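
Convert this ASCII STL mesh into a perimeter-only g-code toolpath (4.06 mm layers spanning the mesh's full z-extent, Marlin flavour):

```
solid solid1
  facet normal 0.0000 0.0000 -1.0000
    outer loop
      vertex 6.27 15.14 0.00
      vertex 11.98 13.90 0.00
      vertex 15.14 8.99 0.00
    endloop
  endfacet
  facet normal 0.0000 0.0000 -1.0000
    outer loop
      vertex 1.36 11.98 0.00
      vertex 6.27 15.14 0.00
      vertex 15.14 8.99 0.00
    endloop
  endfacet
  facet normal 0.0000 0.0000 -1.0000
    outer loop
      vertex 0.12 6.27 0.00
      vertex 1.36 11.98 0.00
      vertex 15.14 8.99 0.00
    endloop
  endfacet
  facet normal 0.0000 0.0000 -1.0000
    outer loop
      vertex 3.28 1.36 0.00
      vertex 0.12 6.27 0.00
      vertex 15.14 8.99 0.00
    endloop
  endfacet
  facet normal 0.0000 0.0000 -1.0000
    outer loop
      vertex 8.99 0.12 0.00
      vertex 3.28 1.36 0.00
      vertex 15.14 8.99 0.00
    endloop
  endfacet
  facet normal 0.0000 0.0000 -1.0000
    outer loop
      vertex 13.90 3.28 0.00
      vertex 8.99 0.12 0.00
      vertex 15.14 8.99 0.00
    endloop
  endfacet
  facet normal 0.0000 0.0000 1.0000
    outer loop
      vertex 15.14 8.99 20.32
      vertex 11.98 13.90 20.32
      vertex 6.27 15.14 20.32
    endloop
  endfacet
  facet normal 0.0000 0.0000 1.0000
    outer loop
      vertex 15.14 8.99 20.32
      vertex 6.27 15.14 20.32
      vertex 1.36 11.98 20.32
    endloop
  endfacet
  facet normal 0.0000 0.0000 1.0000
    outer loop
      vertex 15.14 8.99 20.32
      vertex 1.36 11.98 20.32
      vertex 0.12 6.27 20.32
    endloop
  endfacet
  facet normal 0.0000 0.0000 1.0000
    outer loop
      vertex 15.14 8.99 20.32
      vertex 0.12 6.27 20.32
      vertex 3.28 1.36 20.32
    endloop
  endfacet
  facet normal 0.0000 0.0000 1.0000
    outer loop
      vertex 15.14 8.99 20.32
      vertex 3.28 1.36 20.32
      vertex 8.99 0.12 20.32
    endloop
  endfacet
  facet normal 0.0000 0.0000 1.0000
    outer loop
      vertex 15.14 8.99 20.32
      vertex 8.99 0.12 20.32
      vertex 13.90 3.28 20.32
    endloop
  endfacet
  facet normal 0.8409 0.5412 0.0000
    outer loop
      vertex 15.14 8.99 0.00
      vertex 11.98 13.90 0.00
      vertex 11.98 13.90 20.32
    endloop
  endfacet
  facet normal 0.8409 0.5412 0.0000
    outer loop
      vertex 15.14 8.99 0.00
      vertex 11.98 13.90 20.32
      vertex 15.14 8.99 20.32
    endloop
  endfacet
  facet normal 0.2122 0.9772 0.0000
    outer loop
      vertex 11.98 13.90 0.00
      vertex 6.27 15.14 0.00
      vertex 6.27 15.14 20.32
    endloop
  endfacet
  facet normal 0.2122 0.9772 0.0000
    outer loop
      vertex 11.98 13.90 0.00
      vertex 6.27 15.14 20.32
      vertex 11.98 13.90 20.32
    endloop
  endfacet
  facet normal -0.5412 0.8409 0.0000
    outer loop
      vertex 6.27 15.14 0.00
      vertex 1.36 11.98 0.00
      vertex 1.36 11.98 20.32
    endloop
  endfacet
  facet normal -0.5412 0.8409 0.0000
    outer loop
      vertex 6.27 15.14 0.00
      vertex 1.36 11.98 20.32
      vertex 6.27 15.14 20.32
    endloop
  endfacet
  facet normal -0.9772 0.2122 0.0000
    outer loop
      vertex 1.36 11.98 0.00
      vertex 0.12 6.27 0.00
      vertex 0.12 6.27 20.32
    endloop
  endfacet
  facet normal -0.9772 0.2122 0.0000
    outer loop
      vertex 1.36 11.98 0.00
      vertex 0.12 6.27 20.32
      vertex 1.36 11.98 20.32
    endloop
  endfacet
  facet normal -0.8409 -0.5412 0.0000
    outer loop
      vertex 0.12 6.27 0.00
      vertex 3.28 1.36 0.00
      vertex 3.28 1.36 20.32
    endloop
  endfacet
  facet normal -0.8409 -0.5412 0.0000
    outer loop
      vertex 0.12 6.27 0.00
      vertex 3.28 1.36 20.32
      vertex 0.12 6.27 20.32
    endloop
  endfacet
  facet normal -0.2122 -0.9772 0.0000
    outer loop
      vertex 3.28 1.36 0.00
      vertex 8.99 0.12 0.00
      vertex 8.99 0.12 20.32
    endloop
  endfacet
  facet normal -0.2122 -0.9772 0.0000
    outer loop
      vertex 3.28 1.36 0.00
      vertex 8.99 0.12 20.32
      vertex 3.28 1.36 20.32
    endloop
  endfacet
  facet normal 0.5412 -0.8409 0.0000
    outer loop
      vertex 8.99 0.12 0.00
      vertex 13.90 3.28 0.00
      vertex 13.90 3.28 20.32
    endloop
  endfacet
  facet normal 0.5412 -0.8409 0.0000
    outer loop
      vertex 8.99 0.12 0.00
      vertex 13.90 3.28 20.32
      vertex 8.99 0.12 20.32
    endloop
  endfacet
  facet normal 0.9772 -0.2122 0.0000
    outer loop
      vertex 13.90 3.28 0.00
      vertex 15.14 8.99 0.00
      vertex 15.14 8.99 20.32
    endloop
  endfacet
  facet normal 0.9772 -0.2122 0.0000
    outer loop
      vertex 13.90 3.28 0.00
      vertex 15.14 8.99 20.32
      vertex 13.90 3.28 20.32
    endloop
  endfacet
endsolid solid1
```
; perimeter-only toolpath
G21 ; units = mm
G90 ; absolute positioning
G28 ; home
; layer 1
G0 Z4.06
G0 X15.14 Y8.99
G1 X11.98 Y13.90
G1 X6.27 Y15.14
G1 X1.36 Y11.98
G1 X0.12 Y6.27
G1 X3.28 Y1.36
G1 X8.99 Y0.12
G1 X13.90 Y3.28
G1 X15.14 Y8.99
; layer 2
G0 Z8.13
G0 X15.14 Y8.99
G1 X11.98 Y13.90
G1 X6.27 Y15.14
G1 X1.36 Y11.98
G1 X0.12 Y6.27
G1 X3.28 Y1.36
G1 X8.99 Y0.12
G1 X13.90 Y3.28
G1 X15.14 Y8.99
; layer 3
G0 Z12.19
G0 X15.14 Y8.99
G1 X11.98 Y13.90
G1 X6.27 Y15.14
G1 X1.36 Y11.98
G1 X0.12 Y6.27
G1 X3.28 Y1.36
G1 X8.99 Y0.12
G1 X13.90 Y3.28
G1 X15.14 Y8.99
; layer 4
G0 Z16.26
G0 X15.14 Y8.99
G1 X11.98 Y13.90
G1 X6.27 Y15.14
G1 X1.36 Y11.98
G1 X0.12 Y6.27
G1 X3.28 Y1.36
G1 X8.99 Y0.12
G1 X13.90 Y3.28
G1 X15.14 Y8.99
; layer 5
G0 Z20.32
G0 X15.14 Y8.99
G1 X11.98 Y13.90
G1 X6.27 Y15.14
G1 X1.36 Y11.98
G1 X0.12 Y6.27
G1 X3.28 Y1.36
G1 X8.99 Y0.12
G1 X13.90 Y3.28
G1 X15.14 Y8.99
M2 ; end

The solid is a regular 8-sided prism (a cylinder approximated with 8 flat sides), circumscribed radius ≈ 7.63 mm, height ≈ 20.3 mm. Slicing at Δz = 4.06 mm — 5 equal slices spanning the solid's height, so layer i sits at z = i·h/5 — gives 5 non-empty perimeters. Each is a 8-segment closed polygon; G0 lifts to the layer z and rapids to the start vertex, then G1 traces the edges.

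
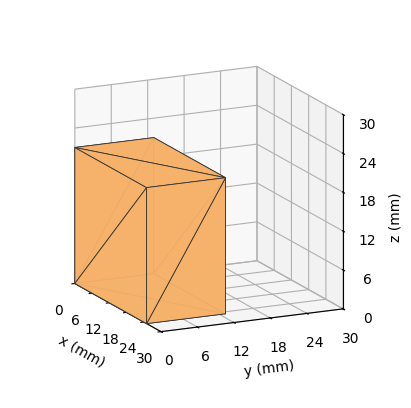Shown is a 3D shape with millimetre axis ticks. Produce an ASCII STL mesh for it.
Reading the render: the shape is a rectangular box, roughly 25 × 13 mm footprint and 21 mm tall (dimensions read to the nearest mm from the axis ticks). For the STL, each face is triangulated and given an outward normal.

solid part
  facet normal 0.0000 0.0000 -1.0000
    outer loop
      vertex 25.0 13.0 0.0
      vertex 25.0 0.0 0.0
      vertex 0.0 0.0 0.0
    endloop
  endfacet
  facet normal 0.0000 0.0000 -1.0000
    outer loop
      vertex 0.0 13.0 0.0
      vertex 25.0 13.0 0.0
      vertex 0.0 0.0 0.0
    endloop
  endfacet
  facet normal 0.0000 0.0000 1.0000
    outer loop
      vertex 0.0 0.0 21.0
      vertex 25.0 0.0 21.0
      vertex 25.0 13.0 21.0
    endloop
  endfacet
  facet normal 0.0000 0.0000 1.0000
    outer loop
      vertex 0.0 0.0 21.0
      vertex 25.0 13.0 21.0
      vertex 0.0 13.0 21.0
    endloop
  endfacet
  facet normal 0.0000 -1.0000 0.0000
    outer loop
      vertex 0.0 0.0 0.0
      vertex 25.0 0.0 0.0
      vertex 25.0 0.0 21.0
    endloop
  endfacet
  facet normal 0.0000 -1.0000 0.0000
    outer loop
      vertex 0.0 0.0 0.0
      vertex 25.0 0.0 21.0
      vertex 0.0 0.0 21.0
    endloop
  endfacet
  facet normal 0.0000 1.0000 0.0000
    outer loop
      vertex 25.0 13.0 21.0
      vertex 25.0 13.0 0.0
      vertex 0.0 13.0 0.0
    endloop
  endfacet
  facet normal 0.0000 1.0000 0.0000
    outer loop
      vertex 0.0 13.0 21.0
      vertex 25.0 13.0 21.0
      vertex 0.0 13.0 0.0
    endloop
  endfacet
  facet normal -1.0000 0.0000 0.0000
    outer loop
      vertex 0.0 13.0 21.0
      vertex 0.0 13.0 0.0
      vertex 0.0 0.0 0.0
    endloop
  endfacet
  facet normal -1.0000 0.0000 0.0000
    outer loop
      vertex 0.0 0.0 21.0
      vertex 0.0 13.0 21.0
      vertex 0.0 0.0 0.0
    endloop
  endfacet
  facet normal 1.0000 0.0000 0.0000
    outer loop
      vertex 25.0 0.0 0.0
      vertex 25.0 13.0 0.0
      vertex 25.0 13.0 21.0
    endloop
  endfacet
  facet normal 1.0000 0.0000 0.0000
    outer loop
      vertex 25.0 0.0 0.0
      vertex 25.0 13.0 21.0
      vertex 25.0 0.0 21.0
    endloop
  endfacet
endsolid part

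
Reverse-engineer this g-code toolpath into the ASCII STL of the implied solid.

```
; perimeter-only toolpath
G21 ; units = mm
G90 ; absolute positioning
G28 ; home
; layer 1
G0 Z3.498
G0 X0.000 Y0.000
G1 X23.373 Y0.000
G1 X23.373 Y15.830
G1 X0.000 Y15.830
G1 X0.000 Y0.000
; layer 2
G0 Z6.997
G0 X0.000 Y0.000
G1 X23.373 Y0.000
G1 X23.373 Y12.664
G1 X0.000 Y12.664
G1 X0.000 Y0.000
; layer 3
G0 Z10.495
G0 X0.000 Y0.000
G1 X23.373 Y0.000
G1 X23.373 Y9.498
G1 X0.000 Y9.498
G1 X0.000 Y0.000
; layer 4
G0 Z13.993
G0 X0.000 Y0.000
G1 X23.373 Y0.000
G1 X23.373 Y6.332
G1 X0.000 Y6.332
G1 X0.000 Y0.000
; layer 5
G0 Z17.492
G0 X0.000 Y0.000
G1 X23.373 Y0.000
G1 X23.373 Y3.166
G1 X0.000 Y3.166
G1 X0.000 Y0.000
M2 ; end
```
solid part
  facet normal 0.0000 0.0000 -1.0000
    outer loop
      vertex 23.373 18.996 0.000
      vertex 23.373 0.000 0.000
      vertex 0.000 0.000 0.000
    endloop
  endfacet
  facet normal 0.0000 0.0000 -1.0000
    outer loop
      vertex 0.000 18.996 0.000
      vertex 23.373 18.996 0.000
      vertex 0.000 0.000 0.000
    endloop
  endfacet
  facet normal 0.0000 -1.0000 0.0000
    outer loop
      vertex 0.000 0.000 0.000
      vertex 23.373 0.000 0.000
      vertex 23.373 0.000 20.990
    endloop
  endfacet
  facet normal 0.0000 -1.0000 0.0000
    outer loop
      vertex 0.000 0.000 0.000
      vertex 23.373 0.000 20.990
      vertex 0.000 0.000 20.990
    endloop
  endfacet
  facet normal 0.0000 0.7414 0.6710
    outer loop
      vertex 0.000 0.000 20.990
      vertex 23.373 0.000 20.990
      vertex 23.373 18.996 0.000
    endloop
  endfacet
  facet normal 0.0000 0.7414 0.6710
    outer loop
      vertex 0.000 0.000 20.990
      vertex 23.373 18.996 0.000
      vertex 0.000 18.996 0.000
    endloop
  endfacet
  facet normal -1.0000 0.0000 0.0000
    outer loop
      vertex 0.000 0.000 20.990
      vertex 0.000 18.996 0.000
      vertex 0.000 0.000 0.000
    endloop
  endfacet
  facet normal 1.0000 0.0000 0.0000
    outer loop
      vertex 23.373 0.000 0.000
      vertex 23.373 18.996 0.000
      vertex 23.373 0.000 20.990
    endloop
  endfacet
endsolid part

The G0 Z moves step by Δz≈3.498 mm. The G1 loops shrink linearly with z, so the solid tapers from its base footprint up to z≈21. Closing with a flat bottom cap and the tapered top and triangulating gives 8 facets — a wedge (ramp): 23.4 × 19 mm base, rising to 21 mm along the y=0 edge and sloping linearly to z=0 at y=19.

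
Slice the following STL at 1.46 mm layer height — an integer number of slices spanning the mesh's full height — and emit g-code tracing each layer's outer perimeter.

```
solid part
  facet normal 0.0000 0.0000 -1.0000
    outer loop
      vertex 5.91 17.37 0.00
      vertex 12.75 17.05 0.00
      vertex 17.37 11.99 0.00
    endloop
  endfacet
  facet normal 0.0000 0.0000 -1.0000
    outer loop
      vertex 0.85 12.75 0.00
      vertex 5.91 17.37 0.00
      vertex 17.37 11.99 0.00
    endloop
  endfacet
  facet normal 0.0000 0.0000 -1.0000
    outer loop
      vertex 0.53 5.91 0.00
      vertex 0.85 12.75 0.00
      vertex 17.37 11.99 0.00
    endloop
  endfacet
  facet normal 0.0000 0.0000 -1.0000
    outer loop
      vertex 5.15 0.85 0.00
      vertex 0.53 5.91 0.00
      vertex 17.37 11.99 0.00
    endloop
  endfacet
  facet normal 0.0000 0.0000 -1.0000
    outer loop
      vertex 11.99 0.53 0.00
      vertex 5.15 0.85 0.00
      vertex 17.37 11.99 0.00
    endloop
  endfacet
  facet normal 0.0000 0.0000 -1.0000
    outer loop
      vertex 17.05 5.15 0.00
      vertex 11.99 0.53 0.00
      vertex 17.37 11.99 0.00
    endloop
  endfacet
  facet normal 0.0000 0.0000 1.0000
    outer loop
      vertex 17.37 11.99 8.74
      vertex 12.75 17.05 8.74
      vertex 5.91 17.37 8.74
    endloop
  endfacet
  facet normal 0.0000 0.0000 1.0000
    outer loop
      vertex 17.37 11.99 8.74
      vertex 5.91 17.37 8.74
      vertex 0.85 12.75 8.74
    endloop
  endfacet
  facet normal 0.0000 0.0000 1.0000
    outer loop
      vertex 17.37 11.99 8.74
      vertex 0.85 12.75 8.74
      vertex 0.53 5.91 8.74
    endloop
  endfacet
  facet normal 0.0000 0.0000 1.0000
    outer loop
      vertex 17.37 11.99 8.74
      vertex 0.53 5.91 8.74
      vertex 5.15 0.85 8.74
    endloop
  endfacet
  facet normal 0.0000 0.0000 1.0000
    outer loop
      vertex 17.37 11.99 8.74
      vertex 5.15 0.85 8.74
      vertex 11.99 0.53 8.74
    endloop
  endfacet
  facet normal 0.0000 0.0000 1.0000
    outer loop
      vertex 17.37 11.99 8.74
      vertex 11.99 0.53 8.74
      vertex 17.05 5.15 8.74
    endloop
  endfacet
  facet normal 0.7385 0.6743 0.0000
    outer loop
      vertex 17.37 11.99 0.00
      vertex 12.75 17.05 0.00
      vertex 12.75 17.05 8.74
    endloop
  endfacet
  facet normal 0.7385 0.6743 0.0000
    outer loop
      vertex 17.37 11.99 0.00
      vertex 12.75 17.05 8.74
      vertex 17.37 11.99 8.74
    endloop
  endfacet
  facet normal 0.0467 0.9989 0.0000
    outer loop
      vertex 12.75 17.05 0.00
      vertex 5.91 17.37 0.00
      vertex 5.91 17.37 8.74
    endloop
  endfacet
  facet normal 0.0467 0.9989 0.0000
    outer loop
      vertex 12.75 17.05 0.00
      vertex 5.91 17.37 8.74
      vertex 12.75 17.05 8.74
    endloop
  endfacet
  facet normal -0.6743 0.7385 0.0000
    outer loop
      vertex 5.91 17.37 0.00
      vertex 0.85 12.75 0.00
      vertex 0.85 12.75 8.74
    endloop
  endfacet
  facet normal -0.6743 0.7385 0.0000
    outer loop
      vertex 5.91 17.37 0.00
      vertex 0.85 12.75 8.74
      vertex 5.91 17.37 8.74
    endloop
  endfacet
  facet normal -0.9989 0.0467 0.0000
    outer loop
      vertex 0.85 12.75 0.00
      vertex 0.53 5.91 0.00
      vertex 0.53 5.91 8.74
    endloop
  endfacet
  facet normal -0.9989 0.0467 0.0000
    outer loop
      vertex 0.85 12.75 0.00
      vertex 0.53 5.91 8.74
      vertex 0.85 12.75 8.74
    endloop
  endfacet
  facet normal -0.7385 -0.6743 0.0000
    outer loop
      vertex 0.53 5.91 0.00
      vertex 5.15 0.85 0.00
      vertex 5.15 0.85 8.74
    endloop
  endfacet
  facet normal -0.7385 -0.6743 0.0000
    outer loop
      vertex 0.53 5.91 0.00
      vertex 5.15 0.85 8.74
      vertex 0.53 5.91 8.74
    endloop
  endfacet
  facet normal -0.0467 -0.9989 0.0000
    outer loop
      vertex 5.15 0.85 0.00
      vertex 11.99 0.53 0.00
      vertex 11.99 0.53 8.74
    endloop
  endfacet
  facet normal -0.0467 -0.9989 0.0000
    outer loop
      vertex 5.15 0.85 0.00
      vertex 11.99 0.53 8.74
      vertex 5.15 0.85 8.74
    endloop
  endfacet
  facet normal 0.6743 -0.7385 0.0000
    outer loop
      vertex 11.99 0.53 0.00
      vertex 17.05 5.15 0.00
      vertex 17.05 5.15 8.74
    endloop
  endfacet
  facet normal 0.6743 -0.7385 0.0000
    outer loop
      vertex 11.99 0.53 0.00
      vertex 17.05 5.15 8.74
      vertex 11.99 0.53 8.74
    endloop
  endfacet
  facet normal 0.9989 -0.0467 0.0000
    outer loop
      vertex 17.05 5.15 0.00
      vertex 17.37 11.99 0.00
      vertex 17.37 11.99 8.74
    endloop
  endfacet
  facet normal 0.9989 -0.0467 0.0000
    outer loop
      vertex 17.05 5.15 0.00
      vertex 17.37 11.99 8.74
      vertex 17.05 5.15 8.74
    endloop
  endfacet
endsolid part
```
; perimeter-only toolpath
G21 ; units = mm
G90 ; absolute positioning
G28 ; home
; layer 1
G0 Z1.46
G0 X17.37 Y11.99
G1 X12.75 Y17.05
G1 X5.91 Y17.37
G1 X0.85 Y12.75
G1 X0.53 Y5.91
G1 X5.15 Y0.85
G1 X11.99 Y0.53
G1 X17.05 Y5.15
G1 X17.37 Y11.99
; layer 2
G0 Z2.91
G0 X17.37 Y11.99
G1 X12.75 Y17.05
G1 X5.91 Y17.37
G1 X0.85 Y12.75
G1 X0.53 Y5.91
G1 X5.15 Y0.85
G1 X11.99 Y0.53
G1 X17.05 Y5.15
G1 X17.37 Y11.99
; layer 3
G0 Z4.37
G0 X17.37 Y11.99
G1 X12.75 Y17.05
G1 X5.91 Y17.37
G1 X0.85 Y12.75
G1 X0.53 Y5.91
G1 X5.15 Y0.85
G1 X11.99 Y0.53
G1 X17.05 Y5.15
G1 X17.37 Y11.99
; layer 4
G0 Z5.83
G0 X17.37 Y11.99
G1 X12.75 Y17.05
G1 X5.91 Y17.37
G1 X0.85 Y12.75
G1 X0.53 Y5.91
G1 X5.15 Y0.85
G1 X11.99 Y0.53
G1 X17.05 Y5.15
G1 X17.37 Y11.99
; layer 5
G0 Z7.28
G0 X17.37 Y11.99
G1 X12.75 Y17.05
G1 X5.91 Y17.37
G1 X0.85 Y12.75
G1 X0.53 Y5.91
G1 X5.15 Y0.85
G1 X11.99 Y0.53
G1 X17.05 Y5.15
G1 X17.37 Y11.99
; layer 6
G0 Z8.74
G0 X17.37 Y11.99
G1 X12.75 Y17.05
G1 X5.91 Y17.37
G1 X0.85 Y12.75
G1 X0.53 Y5.91
G1 X5.15 Y0.85
G1 X11.99 Y0.53
G1 X17.05 Y5.15
G1 X17.37 Y11.99
M2 ; end

The solid is a regular 8-sided prism (a cylinder approximated with 8 flat sides), circumscribed radius ≈ 8.95 mm, height ≈ 8.74 mm. Slicing at Δz = 1.46 mm — 6 equal slices spanning the solid's height, so layer i sits at z = i·h/6 — gives 6 non-empty perimeters. Each is a 8-segment closed polygon; G0 lifts to the layer z and rapids to the start vertex, then G1 traces the edges.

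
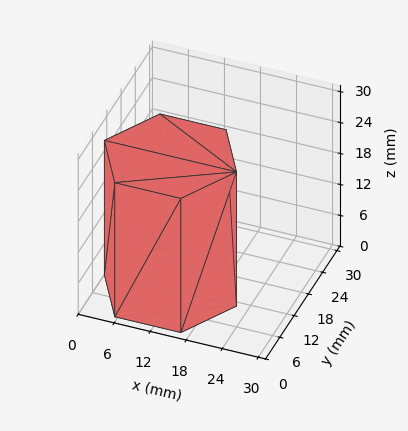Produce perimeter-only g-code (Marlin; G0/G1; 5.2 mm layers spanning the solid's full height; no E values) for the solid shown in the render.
Reading the render: the shape is a regular 6-sided prism (a cylinder approximated with 6 flat sides), circumscribed radius ≈ 11 mm, height ≈ 26 mm (dimensions read to the nearest mm from the axis ticks). For the g-code, the solid's height is divided into equal slices at the stated Δz and each level perimeter traced with G1 moves after a G0 lift.

; perimeter-only toolpath
G21 ; units = mm
G90 ; absolute positioning
G28 ; home
; layer 1
G0 Z5.2
G0 X22.0 Y11.0
G1 X16.5 Y20.5
G1 X5.5 Y20.5
G1 X0.0 Y11.0
G1 X5.5 Y1.5
G1 X16.5 Y1.5
G1 X22.0 Y11.0
; layer 2
G0 Z10.4
G0 X22.0 Y11.0
G1 X16.5 Y20.5
G1 X5.5 Y20.5
G1 X0.0 Y11.0
G1 X5.5 Y1.5
G1 X16.5 Y1.5
G1 X22.0 Y11.0
; layer 3
G0 Z15.6
G0 X22.0 Y11.0
G1 X16.5 Y20.5
G1 X5.5 Y20.5
G1 X0.0 Y11.0
G1 X5.5 Y1.5
G1 X16.5 Y1.5
G1 X22.0 Y11.0
; layer 4
G0 Z20.8
G0 X22.0 Y11.0
G1 X16.5 Y20.5
G1 X5.5 Y20.5
G1 X0.0 Y11.0
G1 X5.5 Y1.5
G1 X16.5 Y1.5
G1 X22.0 Y11.0
; layer 5
G0 Z26.0
G0 X22.0 Y11.0
G1 X16.5 Y20.5
G1 X5.5 Y20.5
G1 X0.0 Y11.0
G1 X5.5 Y1.5
G1 X16.5 Y1.5
G1 X22.0 Y11.0
M2 ; end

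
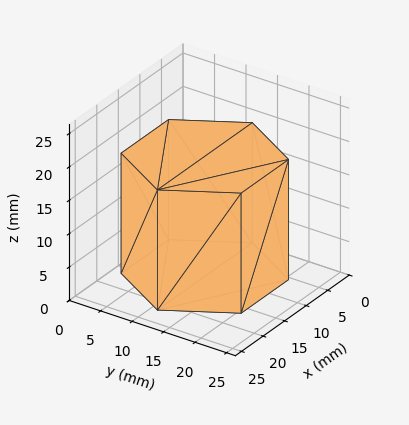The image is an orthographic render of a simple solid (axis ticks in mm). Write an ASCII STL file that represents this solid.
Reading the render: the shape is a regular 6-sided prism (a cylinder approximated with 6 flat sides), circumscribed radius ≈ 11 mm, height ≈ 18 mm (dimensions read to the nearest mm from the axis ticks). For the STL, each face is triangulated and given an outward normal.

solid part
  facet normal 0.0000 0.0000 -1.0000
    outer loop
      vertex 5.50 20.53 0.00
      vertex 16.50 20.53 0.00
      vertex 22.00 11.00 0.00
    endloop
  endfacet
  facet normal 0.0000 0.0000 -1.0000
    outer loop
      vertex 0.00 11.00 0.00
      vertex 5.50 20.53 0.00
      vertex 22.00 11.00 0.00
    endloop
  endfacet
  facet normal 0.0000 0.0000 -1.0000
    outer loop
      vertex 5.50 1.47 0.00
      vertex 0.00 11.00 0.00
      vertex 22.00 11.00 0.00
    endloop
  endfacet
  facet normal 0.0000 0.0000 -1.0000
    outer loop
      vertex 16.50 1.47 0.00
      vertex 5.50 1.47 0.00
      vertex 22.00 11.00 0.00
    endloop
  endfacet
  facet normal 0.0000 0.0000 1.0000
    outer loop
      vertex 22.00 11.00 18.00
      vertex 16.50 20.53 18.00
      vertex 5.50 20.53 18.00
    endloop
  endfacet
  facet normal 0.0000 0.0000 1.0000
    outer loop
      vertex 22.00 11.00 18.00
      vertex 5.50 20.53 18.00
      vertex 0.00 11.00 18.00
    endloop
  endfacet
  facet normal 0.0000 0.0000 1.0000
    outer loop
      vertex 22.00 11.00 18.00
      vertex 0.00 11.00 18.00
      vertex 5.50 1.47 18.00
    endloop
  endfacet
  facet normal 0.0000 0.0000 1.0000
    outer loop
      vertex 22.00 11.00 18.00
      vertex 5.50 1.47 18.00
      vertex 16.50 1.47 18.00
    endloop
  endfacet
  facet normal 0.8661 0.4999 0.0000
    outer loop
      vertex 22.00 11.00 0.00
      vertex 16.50 20.53 0.00
      vertex 16.50 20.53 18.00
    endloop
  endfacet
  facet normal 0.8661 0.4999 0.0000
    outer loop
      vertex 22.00 11.00 0.00
      vertex 16.50 20.53 18.00
      vertex 22.00 11.00 18.00
    endloop
  endfacet
  facet normal 0.0000 1.0000 0.0000
    outer loop
      vertex 16.50 20.53 0.00
      vertex 5.50 20.53 0.00
      vertex 5.50 20.53 18.00
    endloop
  endfacet
  facet normal 0.0000 1.0000 0.0000
    outer loop
      vertex 16.50 20.53 0.00
      vertex 5.50 20.53 18.00
      vertex 16.50 20.53 18.00
    endloop
  endfacet
  facet normal -0.8661 0.4999 0.0000
    outer loop
      vertex 5.50 20.53 0.00
      vertex 0.00 11.00 0.00
      vertex 0.00 11.00 18.00
    endloop
  endfacet
  facet normal -0.8661 0.4999 0.0000
    outer loop
      vertex 5.50 20.53 0.00
      vertex 0.00 11.00 18.00
      vertex 5.50 20.53 18.00
    endloop
  endfacet
  facet normal -0.8661 -0.4999 0.0000
    outer loop
      vertex 0.00 11.00 0.00
      vertex 5.50 1.47 0.00
      vertex 5.50 1.47 18.00
    endloop
  endfacet
  facet normal -0.8661 -0.4999 0.0000
    outer loop
      vertex 0.00 11.00 0.00
      vertex 5.50 1.47 18.00
      vertex 0.00 11.00 18.00
    endloop
  endfacet
  facet normal 0.0000 -1.0000 0.0000
    outer loop
      vertex 5.50 1.47 0.00
      vertex 16.50 1.47 0.00
      vertex 16.50 1.47 18.00
    endloop
  endfacet
  facet normal 0.0000 -1.0000 0.0000
    outer loop
      vertex 5.50 1.47 0.00
      vertex 16.50 1.47 18.00
      vertex 5.50 1.47 18.00
    endloop
  endfacet
  facet normal 0.8661 -0.4999 0.0000
    outer loop
      vertex 16.50 1.47 0.00
      vertex 22.00 11.00 0.00
      vertex 22.00 11.00 18.00
    endloop
  endfacet
  facet normal 0.8661 -0.4999 0.0000
    outer loop
      vertex 16.50 1.47 0.00
      vertex 22.00 11.00 18.00
      vertex 16.50 1.47 18.00
    endloop
  endfacet
endsolid part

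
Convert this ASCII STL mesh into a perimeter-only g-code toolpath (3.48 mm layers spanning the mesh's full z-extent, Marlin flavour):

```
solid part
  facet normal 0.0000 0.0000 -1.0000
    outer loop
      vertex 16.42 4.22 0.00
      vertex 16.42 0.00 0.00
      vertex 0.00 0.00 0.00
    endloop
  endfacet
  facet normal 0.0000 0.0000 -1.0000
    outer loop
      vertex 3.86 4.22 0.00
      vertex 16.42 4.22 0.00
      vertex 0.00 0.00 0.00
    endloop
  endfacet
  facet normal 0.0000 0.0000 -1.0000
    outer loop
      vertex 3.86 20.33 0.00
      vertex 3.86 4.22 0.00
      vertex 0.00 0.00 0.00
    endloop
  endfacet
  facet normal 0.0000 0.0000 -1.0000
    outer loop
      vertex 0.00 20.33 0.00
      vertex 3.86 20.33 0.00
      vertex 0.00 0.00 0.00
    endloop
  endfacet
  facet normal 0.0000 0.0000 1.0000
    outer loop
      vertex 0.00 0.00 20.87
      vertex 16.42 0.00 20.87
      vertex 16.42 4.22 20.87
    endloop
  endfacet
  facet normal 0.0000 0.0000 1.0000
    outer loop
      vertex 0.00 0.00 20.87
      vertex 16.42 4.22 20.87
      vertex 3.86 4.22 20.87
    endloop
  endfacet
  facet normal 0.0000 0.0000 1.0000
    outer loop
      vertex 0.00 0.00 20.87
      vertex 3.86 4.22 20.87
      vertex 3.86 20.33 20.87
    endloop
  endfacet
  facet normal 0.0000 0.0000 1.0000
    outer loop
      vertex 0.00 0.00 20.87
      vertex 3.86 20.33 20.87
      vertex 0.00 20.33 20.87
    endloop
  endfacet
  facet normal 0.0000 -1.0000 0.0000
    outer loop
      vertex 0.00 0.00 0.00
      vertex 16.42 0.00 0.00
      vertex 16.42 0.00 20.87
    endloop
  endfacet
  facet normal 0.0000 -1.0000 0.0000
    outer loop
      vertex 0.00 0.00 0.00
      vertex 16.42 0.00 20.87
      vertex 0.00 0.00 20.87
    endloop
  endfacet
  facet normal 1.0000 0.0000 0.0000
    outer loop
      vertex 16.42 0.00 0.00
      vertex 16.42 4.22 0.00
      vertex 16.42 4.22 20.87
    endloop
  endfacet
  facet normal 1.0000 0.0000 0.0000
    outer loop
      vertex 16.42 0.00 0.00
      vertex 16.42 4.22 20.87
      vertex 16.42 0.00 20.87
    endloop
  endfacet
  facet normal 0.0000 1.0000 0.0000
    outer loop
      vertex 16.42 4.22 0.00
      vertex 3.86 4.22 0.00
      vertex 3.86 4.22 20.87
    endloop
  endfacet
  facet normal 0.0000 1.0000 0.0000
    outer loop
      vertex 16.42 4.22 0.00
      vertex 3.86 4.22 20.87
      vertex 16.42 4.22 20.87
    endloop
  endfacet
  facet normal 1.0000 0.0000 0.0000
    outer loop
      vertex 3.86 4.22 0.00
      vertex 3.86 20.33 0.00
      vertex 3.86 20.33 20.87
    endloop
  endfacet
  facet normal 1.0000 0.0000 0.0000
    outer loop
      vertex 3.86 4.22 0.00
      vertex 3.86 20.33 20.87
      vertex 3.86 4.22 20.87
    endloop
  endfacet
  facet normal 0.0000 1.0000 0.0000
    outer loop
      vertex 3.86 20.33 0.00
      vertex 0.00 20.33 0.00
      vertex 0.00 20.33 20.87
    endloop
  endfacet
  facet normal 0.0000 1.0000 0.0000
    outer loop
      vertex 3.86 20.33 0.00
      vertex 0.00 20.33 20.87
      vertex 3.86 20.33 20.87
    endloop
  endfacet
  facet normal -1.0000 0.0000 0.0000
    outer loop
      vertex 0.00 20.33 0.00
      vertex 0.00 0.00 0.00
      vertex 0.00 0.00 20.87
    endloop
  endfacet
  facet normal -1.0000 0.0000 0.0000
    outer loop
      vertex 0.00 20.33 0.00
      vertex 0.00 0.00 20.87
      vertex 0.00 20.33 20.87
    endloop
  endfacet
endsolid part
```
; perimeter-only toolpath
G21 ; units = mm
G90 ; absolute positioning
G28 ; home
; layer 1
G0 Z3.48
G0 X0.00 Y0.00
G1 X16.42 Y0.00
G1 X16.42 Y4.22
G1 X3.86 Y4.22
G1 X3.86 Y20.33
G1 X0.00 Y20.33
G1 X0.00 Y0.00
; layer 2
G0 Z6.96
G0 X0.00 Y0.00
G1 X16.42 Y0.00
G1 X16.42 Y4.22
G1 X3.86 Y4.22
G1 X3.86 Y20.33
G1 X0.00 Y20.33
G1 X0.00 Y0.00
; layer 3
G0 Z10.44
G0 X0.00 Y0.00
G1 X16.42 Y0.00
G1 X16.42 Y4.22
G1 X3.86 Y4.22
G1 X3.86 Y20.33
G1 X0.00 Y20.33
G1 X0.00 Y0.00
; layer 4
G0 Z13.91
G0 X0.00 Y0.00
G1 X16.42 Y0.00
G1 X16.42 Y4.22
G1 X3.86 Y4.22
G1 X3.86 Y20.33
G1 X0.00 Y20.33
G1 X0.00 Y0.00
; layer 5
G0 Z17.39
G0 X0.00 Y0.00
G1 X16.42 Y0.00
G1 X16.42 Y4.22
G1 X3.86 Y4.22
G1 X3.86 Y20.33
G1 X0.00 Y20.33
G1 X0.00 Y0.00
; layer 6
G0 Z20.87
G0 X0.00 Y0.00
G1 X16.42 Y0.00
G1 X16.42 Y4.22
G1 X3.86 Y4.22
G1 X3.86 Y20.33
G1 X0.00 Y20.33
G1 X0.00 Y0.00
M2 ; end

The solid is an L-shaped prism: outer 16.4 × 20.3 mm, arm thicknesses ≈ 4.22 mm (horizontal) and 3.86 mm (vertical), extruded 20.9 mm in z. Slicing at Δz = 3.48 mm — 6 equal slices spanning the solid's height, so layer i sits at z = i·h/6 — gives 6 non-empty perimeters. Each is a 6-segment closed polygon; G0 lifts to the layer z and rapids to the start vertex, then G1 traces the edges.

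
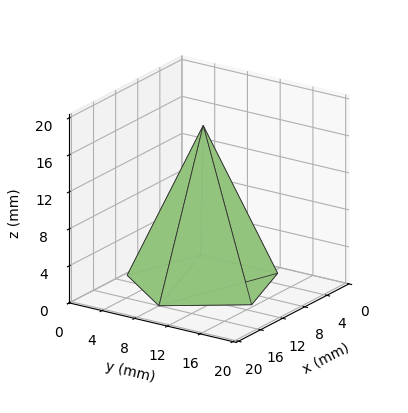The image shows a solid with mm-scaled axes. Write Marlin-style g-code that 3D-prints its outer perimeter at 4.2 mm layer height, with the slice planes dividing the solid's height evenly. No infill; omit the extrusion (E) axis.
Reading the render: the shape is a regular 5-sided pyramid, base circumscribed radius ≈ 8 mm, apex at z ≈ 17 mm (dimensions read to the nearest mm from the axis ticks). For the g-code, the solid's height is divided into equal slices at the stated Δz and each level perimeter traced with G1 moves after a G0 lift.

; perimeter-only toolpath
G21 ; units = mm
G90 ; absolute positioning
G28 ; home
; layer 1
G0 Z4.2
G0 X14.0 Y8.0
G1 X9.9 Y13.7
G1 X3.1 Y11.5
G1 X3.1 Y4.5
G1 X9.9 Y2.3
G1 X14.0 Y8.0
; layer 2
G0 Z8.5
G0 X12.0 Y8.0
G1 X9.2 Y11.8
G1 X4.8 Y10.3
G1 X4.8 Y5.7
G1 X9.2 Y4.2
G1 X12.0 Y8.0
; layer 3
G0 Z12.8
G0 X10.0 Y8.0
G1 X8.6 Y9.9
G1 X6.4 Y9.2
G1 X6.4 Y6.8
G1 X8.6 Y6.1
G1 X10.0 Y8.0
M2 ; end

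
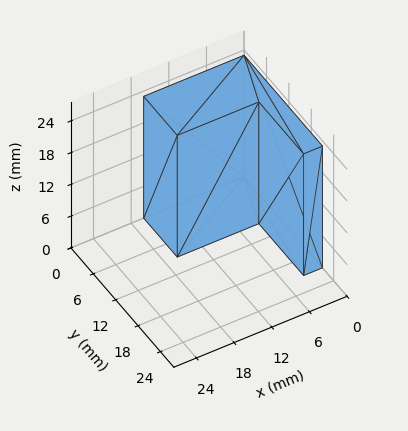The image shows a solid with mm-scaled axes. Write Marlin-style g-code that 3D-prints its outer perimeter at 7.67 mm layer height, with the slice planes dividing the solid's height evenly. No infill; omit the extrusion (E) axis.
Reading the render: the shape is an L-shaped prism: outer 16 × 21 mm, arm thicknesses ≈ 9 mm (horizontal) and 3 mm (vertical), extruded 23 mm in z (dimensions read to the nearest mm from the axis ticks). For the g-code, the solid's height is divided into equal slices at the stated Δz and each level perimeter traced with G1 moves after a G0 lift.

; perimeter-only toolpath
G21 ; units = mm
G90 ; absolute positioning
G28 ; home
; layer 1
G0 Z7.67
G0 X0.00 Y0.00
G1 X16.00 Y0.00
G1 X16.00 Y9.00
G1 X3.00 Y9.00
G1 X3.00 Y21.00
G1 X0.00 Y21.00
G1 X0.00 Y0.00
; layer 2
G0 Z15.33
G0 X0.00 Y0.00
G1 X16.00 Y0.00
G1 X16.00 Y9.00
G1 X3.00 Y9.00
G1 X3.00 Y21.00
G1 X0.00 Y21.00
G1 X0.00 Y0.00
; layer 3
G0 Z23.00
G0 X0.00 Y0.00
G1 X16.00 Y0.00
G1 X16.00 Y9.00
G1 X3.00 Y9.00
G1 X3.00 Y21.00
G1 X0.00 Y21.00
G1 X0.00 Y0.00
M2 ; end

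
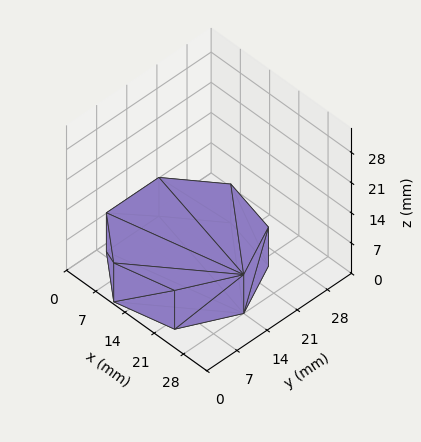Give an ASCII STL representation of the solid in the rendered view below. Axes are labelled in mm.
Reading the render: the shape is a regular 7-sided prism (a cylinder approximated with 7 flat sides), circumscribed radius ≈ 14 mm, height ≈ 9 mm (dimensions read to the nearest mm from the axis ticks). For the STL, each face is triangulated and given an outward normal.

solid part
  facet normal 0.0000 0.0000 -1.0000
    outer loop
      vertex 10.9 27.6 0.0
      vertex 22.7 24.9 0.0
      vertex 28.0 14.0 0.0
    endloop
  endfacet
  facet normal 0.0000 0.0000 -1.0000
    outer loop
      vertex 1.4 20.1 0.0
      vertex 10.9 27.6 0.0
      vertex 28.0 14.0 0.0
    endloop
  endfacet
  facet normal 0.0000 0.0000 -1.0000
    outer loop
      vertex 1.4 7.9 0.0
      vertex 1.4 20.1 0.0
      vertex 28.0 14.0 0.0
    endloop
  endfacet
  facet normal 0.0000 0.0000 -1.0000
    outer loop
      vertex 10.9 0.4 0.0
      vertex 1.4 7.9 0.0
      vertex 28.0 14.0 0.0
    endloop
  endfacet
  facet normal 0.0000 0.0000 -1.0000
    outer loop
      vertex 22.7 3.1 0.0
      vertex 10.9 0.4 0.0
      vertex 28.0 14.0 0.0
    endloop
  endfacet
  facet normal 0.0000 0.0000 1.0000
    outer loop
      vertex 28.0 14.0 9.0
      vertex 22.7 24.9 9.0
      vertex 10.9 27.6 9.0
    endloop
  endfacet
  facet normal 0.0000 0.0000 1.0000
    outer loop
      vertex 28.0 14.0 9.0
      vertex 10.9 27.6 9.0
      vertex 1.4 20.1 9.0
    endloop
  endfacet
  facet normal 0.0000 0.0000 1.0000
    outer loop
      vertex 28.0 14.0 9.0
      vertex 1.4 20.1 9.0
      vertex 1.4 7.9 9.0
    endloop
  endfacet
  facet normal 0.0000 0.0000 1.0000
    outer loop
      vertex 28.0 14.0 9.0
      vertex 1.4 7.9 9.0
      vertex 10.9 0.4 9.0
    endloop
  endfacet
  facet normal 0.0000 0.0000 1.0000
    outer loop
      vertex 28.0 14.0 9.0
      vertex 10.9 0.4 9.0
      vertex 22.7 3.1 9.0
    endloop
  endfacet
  facet normal 0.8993 0.4373 0.0000
    outer loop
      vertex 28.0 14.0 0.0
      vertex 22.7 24.9 0.0
      vertex 22.7 24.9 9.0
    endloop
  endfacet
  facet normal 0.8993 0.4373 0.0000
    outer loop
      vertex 28.0 14.0 0.0
      vertex 22.7 24.9 9.0
      vertex 28.0 14.0 9.0
    endloop
  endfacet
  facet normal 0.2230 0.9748 0.0000
    outer loop
      vertex 22.7 24.9 0.0
      vertex 10.9 27.6 0.0
      vertex 10.9 27.6 9.0
    endloop
  endfacet
  facet normal 0.2230 0.9748 0.0000
    outer loop
      vertex 22.7 24.9 0.0
      vertex 10.9 27.6 9.0
      vertex 22.7 24.9 9.0
    endloop
  endfacet
  facet normal -0.6196 0.7849 0.0000
    outer loop
      vertex 10.9 27.6 0.0
      vertex 1.4 20.1 0.0
      vertex 1.4 20.1 9.0
    endloop
  endfacet
  facet normal -0.6196 0.7849 0.0000
    outer loop
      vertex 10.9 27.6 0.0
      vertex 1.4 20.1 9.0
      vertex 10.9 27.6 9.0
    endloop
  endfacet
  facet normal -1.0000 0.0000 0.0000
    outer loop
      vertex 1.4 20.1 0.0
      vertex 1.4 7.9 0.0
      vertex 1.4 7.9 9.0
    endloop
  endfacet
  facet normal -1.0000 0.0000 0.0000
    outer loop
      vertex 1.4 20.1 0.0
      vertex 1.4 7.9 9.0
      vertex 1.4 20.1 9.0
    endloop
  endfacet
  facet normal -0.6196 -0.7849 0.0000
    outer loop
      vertex 1.4 7.9 0.0
      vertex 10.9 0.4 0.0
      vertex 10.9 0.4 9.0
    endloop
  endfacet
  facet normal -0.6196 -0.7849 0.0000
    outer loop
      vertex 1.4 7.9 0.0
      vertex 10.9 0.4 9.0
      vertex 1.4 7.9 9.0
    endloop
  endfacet
  facet normal 0.2230 -0.9748 0.0000
    outer loop
      vertex 10.9 0.4 0.0
      vertex 22.7 3.1 0.0
      vertex 22.7 3.1 9.0
    endloop
  endfacet
  facet normal 0.2230 -0.9748 0.0000
    outer loop
      vertex 10.9 0.4 0.0
      vertex 22.7 3.1 9.0
      vertex 10.9 0.4 9.0
    endloop
  endfacet
  facet normal 0.8993 -0.4373 0.0000
    outer loop
      vertex 22.7 3.1 0.0
      vertex 28.0 14.0 0.0
      vertex 28.0 14.0 9.0
    endloop
  endfacet
  facet normal 0.8993 -0.4373 0.0000
    outer loop
      vertex 22.7 3.1 0.0
      vertex 28.0 14.0 9.0
      vertex 22.7 3.1 9.0
    endloop
  endfacet
endsolid part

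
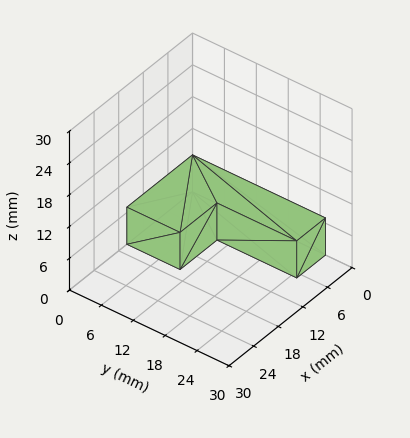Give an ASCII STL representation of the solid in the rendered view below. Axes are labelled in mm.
Reading the render: the shape is an L-shaped prism: outer 16 × 25 mm, arm thicknesses ≈ 10 mm (horizontal) and 7 mm (vertical), extruded 7 mm in z (dimensions read to the nearest mm from the axis ticks). For the STL, each face is triangulated and given an outward normal.

solid part
  facet normal 0.0000 0.0000 -1.0000
    outer loop
      vertex 16.0 10.0 0.0
      vertex 16.0 0.0 0.0
      vertex 0.0 0.0 0.0
    endloop
  endfacet
  facet normal 0.0000 0.0000 -1.0000
    outer loop
      vertex 7.0 10.0 0.0
      vertex 16.0 10.0 0.0
      vertex 0.0 0.0 0.0
    endloop
  endfacet
  facet normal 0.0000 0.0000 -1.0000
    outer loop
      vertex 7.0 25.0 0.0
      vertex 7.0 10.0 0.0
      vertex 0.0 0.0 0.0
    endloop
  endfacet
  facet normal 0.0000 0.0000 -1.0000
    outer loop
      vertex 0.0 25.0 0.0
      vertex 7.0 25.0 0.0
      vertex 0.0 0.0 0.0
    endloop
  endfacet
  facet normal 0.0000 0.0000 1.0000
    outer loop
      vertex 0.0 0.0 7.0
      vertex 16.0 0.0 7.0
      vertex 16.0 10.0 7.0
    endloop
  endfacet
  facet normal 0.0000 0.0000 1.0000
    outer loop
      vertex 0.0 0.0 7.0
      vertex 16.0 10.0 7.0
      vertex 7.0 10.0 7.0
    endloop
  endfacet
  facet normal 0.0000 0.0000 1.0000
    outer loop
      vertex 0.0 0.0 7.0
      vertex 7.0 10.0 7.0
      vertex 7.0 25.0 7.0
    endloop
  endfacet
  facet normal 0.0000 0.0000 1.0000
    outer loop
      vertex 0.0 0.0 7.0
      vertex 7.0 25.0 7.0
      vertex 0.0 25.0 7.0
    endloop
  endfacet
  facet normal 0.0000 -1.0000 0.0000
    outer loop
      vertex 0.0 0.0 0.0
      vertex 16.0 0.0 0.0
      vertex 16.0 0.0 7.0
    endloop
  endfacet
  facet normal 0.0000 -1.0000 0.0000
    outer loop
      vertex 0.0 0.0 0.0
      vertex 16.0 0.0 7.0
      vertex 0.0 0.0 7.0
    endloop
  endfacet
  facet normal 1.0000 0.0000 0.0000
    outer loop
      vertex 16.0 0.0 0.0
      vertex 16.0 10.0 0.0
      vertex 16.0 10.0 7.0
    endloop
  endfacet
  facet normal 1.0000 0.0000 0.0000
    outer loop
      vertex 16.0 0.0 0.0
      vertex 16.0 10.0 7.0
      vertex 16.0 0.0 7.0
    endloop
  endfacet
  facet normal 0.0000 1.0000 0.0000
    outer loop
      vertex 16.0 10.0 0.0
      vertex 7.0 10.0 0.0
      vertex 7.0 10.0 7.0
    endloop
  endfacet
  facet normal 0.0000 1.0000 0.0000
    outer loop
      vertex 16.0 10.0 0.0
      vertex 7.0 10.0 7.0
      vertex 16.0 10.0 7.0
    endloop
  endfacet
  facet normal 1.0000 0.0000 0.0000
    outer loop
      vertex 7.0 10.0 0.0
      vertex 7.0 25.0 0.0
      vertex 7.0 25.0 7.0
    endloop
  endfacet
  facet normal 1.0000 0.0000 0.0000
    outer loop
      vertex 7.0 10.0 0.0
      vertex 7.0 25.0 7.0
      vertex 7.0 10.0 7.0
    endloop
  endfacet
  facet normal 0.0000 1.0000 0.0000
    outer loop
      vertex 7.0 25.0 0.0
      vertex 0.0 25.0 0.0
      vertex 0.0 25.0 7.0
    endloop
  endfacet
  facet normal 0.0000 1.0000 0.0000
    outer loop
      vertex 7.0 25.0 0.0
      vertex 0.0 25.0 7.0
      vertex 7.0 25.0 7.0
    endloop
  endfacet
  facet normal -1.0000 0.0000 0.0000
    outer loop
      vertex 0.0 25.0 0.0
      vertex 0.0 0.0 0.0
      vertex 0.0 0.0 7.0
    endloop
  endfacet
  facet normal -1.0000 0.0000 0.0000
    outer loop
      vertex 0.0 25.0 0.0
      vertex 0.0 0.0 7.0
      vertex 0.0 25.0 7.0
    endloop
  endfacet
endsolid part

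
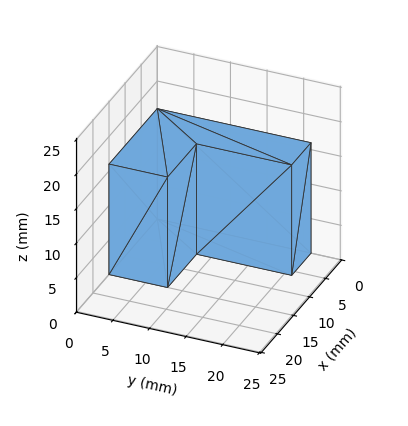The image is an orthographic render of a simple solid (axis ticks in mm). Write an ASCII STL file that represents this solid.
Reading the render: the shape is an L-shaped prism: outer 15 × 21 mm, arm thicknesses ≈ 8 mm (horizontal) and 6 mm (vertical), extruded 16 mm in z (dimensions read to the nearest mm from the axis ticks). For the STL, each face is triangulated and given an outward normal.

solid part
  facet normal 0.0000 0.0000 -1.0000
    outer loop
      vertex 15.0 8.0 0.0
      vertex 15.0 0.0 0.0
      vertex 0.0 0.0 0.0
    endloop
  endfacet
  facet normal 0.0000 0.0000 -1.0000
    outer loop
      vertex 6.0 8.0 0.0
      vertex 15.0 8.0 0.0
      vertex 0.0 0.0 0.0
    endloop
  endfacet
  facet normal 0.0000 0.0000 -1.0000
    outer loop
      vertex 6.0 21.0 0.0
      vertex 6.0 8.0 0.0
      vertex 0.0 0.0 0.0
    endloop
  endfacet
  facet normal 0.0000 0.0000 -1.0000
    outer loop
      vertex 0.0 21.0 0.0
      vertex 6.0 21.0 0.0
      vertex 0.0 0.0 0.0
    endloop
  endfacet
  facet normal 0.0000 0.0000 1.0000
    outer loop
      vertex 0.0 0.0 16.0
      vertex 15.0 0.0 16.0
      vertex 15.0 8.0 16.0
    endloop
  endfacet
  facet normal 0.0000 0.0000 1.0000
    outer loop
      vertex 0.0 0.0 16.0
      vertex 15.0 8.0 16.0
      vertex 6.0 8.0 16.0
    endloop
  endfacet
  facet normal 0.0000 0.0000 1.0000
    outer loop
      vertex 0.0 0.0 16.0
      vertex 6.0 8.0 16.0
      vertex 6.0 21.0 16.0
    endloop
  endfacet
  facet normal 0.0000 0.0000 1.0000
    outer loop
      vertex 0.0 0.0 16.0
      vertex 6.0 21.0 16.0
      vertex 0.0 21.0 16.0
    endloop
  endfacet
  facet normal 0.0000 -1.0000 0.0000
    outer loop
      vertex 0.0 0.0 0.0
      vertex 15.0 0.0 0.0
      vertex 15.0 0.0 16.0
    endloop
  endfacet
  facet normal 0.0000 -1.0000 0.0000
    outer loop
      vertex 0.0 0.0 0.0
      vertex 15.0 0.0 16.0
      vertex 0.0 0.0 16.0
    endloop
  endfacet
  facet normal 1.0000 0.0000 0.0000
    outer loop
      vertex 15.0 0.0 0.0
      vertex 15.0 8.0 0.0
      vertex 15.0 8.0 16.0
    endloop
  endfacet
  facet normal 1.0000 0.0000 0.0000
    outer loop
      vertex 15.0 0.0 0.0
      vertex 15.0 8.0 16.0
      vertex 15.0 0.0 16.0
    endloop
  endfacet
  facet normal 0.0000 1.0000 0.0000
    outer loop
      vertex 15.0 8.0 0.0
      vertex 6.0 8.0 0.0
      vertex 6.0 8.0 16.0
    endloop
  endfacet
  facet normal 0.0000 1.0000 0.0000
    outer loop
      vertex 15.0 8.0 0.0
      vertex 6.0 8.0 16.0
      vertex 15.0 8.0 16.0
    endloop
  endfacet
  facet normal 1.0000 0.0000 0.0000
    outer loop
      vertex 6.0 8.0 0.0
      vertex 6.0 21.0 0.0
      vertex 6.0 21.0 16.0
    endloop
  endfacet
  facet normal 1.0000 0.0000 0.0000
    outer loop
      vertex 6.0 8.0 0.0
      vertex 6.0 21.0 16.0
      vertex 6.0 8.0 16.0
    endloop
  endfacet
  facet normal 0.0000 1.0000 0.0000
    outer loop
      vertex 6.0 21.0 0.0
      vertex 0.0 21.0 0.0
      vertex 0.0 21.0 16.0
    endloop
  endfacet
  facet normal 0.0000 1.0000 0.0000
    outer loop
      vertex 6.0 21.0 0.0
      vertex 0.0 21.0 16.0
      vertex 6.0 21.0 16.0
    endloop
  endfacet
  facet normal -1.0000 0.0000 0.0000
    outer loop
      vertex 0.0 21.0 0.0
      vertex 0.0 0.0 0.0
      vertex 0.0 0.0 16.0
    endloop
  endfacet
  facet normal -1.0000 0.0000 0.0000
    outer loop
      vertex 0.0 21.0 0.0
      vertex 0.0 0.0 16.0
      vertex 0.0 21.0 16.0
    endloop
  endfacet
endsolid part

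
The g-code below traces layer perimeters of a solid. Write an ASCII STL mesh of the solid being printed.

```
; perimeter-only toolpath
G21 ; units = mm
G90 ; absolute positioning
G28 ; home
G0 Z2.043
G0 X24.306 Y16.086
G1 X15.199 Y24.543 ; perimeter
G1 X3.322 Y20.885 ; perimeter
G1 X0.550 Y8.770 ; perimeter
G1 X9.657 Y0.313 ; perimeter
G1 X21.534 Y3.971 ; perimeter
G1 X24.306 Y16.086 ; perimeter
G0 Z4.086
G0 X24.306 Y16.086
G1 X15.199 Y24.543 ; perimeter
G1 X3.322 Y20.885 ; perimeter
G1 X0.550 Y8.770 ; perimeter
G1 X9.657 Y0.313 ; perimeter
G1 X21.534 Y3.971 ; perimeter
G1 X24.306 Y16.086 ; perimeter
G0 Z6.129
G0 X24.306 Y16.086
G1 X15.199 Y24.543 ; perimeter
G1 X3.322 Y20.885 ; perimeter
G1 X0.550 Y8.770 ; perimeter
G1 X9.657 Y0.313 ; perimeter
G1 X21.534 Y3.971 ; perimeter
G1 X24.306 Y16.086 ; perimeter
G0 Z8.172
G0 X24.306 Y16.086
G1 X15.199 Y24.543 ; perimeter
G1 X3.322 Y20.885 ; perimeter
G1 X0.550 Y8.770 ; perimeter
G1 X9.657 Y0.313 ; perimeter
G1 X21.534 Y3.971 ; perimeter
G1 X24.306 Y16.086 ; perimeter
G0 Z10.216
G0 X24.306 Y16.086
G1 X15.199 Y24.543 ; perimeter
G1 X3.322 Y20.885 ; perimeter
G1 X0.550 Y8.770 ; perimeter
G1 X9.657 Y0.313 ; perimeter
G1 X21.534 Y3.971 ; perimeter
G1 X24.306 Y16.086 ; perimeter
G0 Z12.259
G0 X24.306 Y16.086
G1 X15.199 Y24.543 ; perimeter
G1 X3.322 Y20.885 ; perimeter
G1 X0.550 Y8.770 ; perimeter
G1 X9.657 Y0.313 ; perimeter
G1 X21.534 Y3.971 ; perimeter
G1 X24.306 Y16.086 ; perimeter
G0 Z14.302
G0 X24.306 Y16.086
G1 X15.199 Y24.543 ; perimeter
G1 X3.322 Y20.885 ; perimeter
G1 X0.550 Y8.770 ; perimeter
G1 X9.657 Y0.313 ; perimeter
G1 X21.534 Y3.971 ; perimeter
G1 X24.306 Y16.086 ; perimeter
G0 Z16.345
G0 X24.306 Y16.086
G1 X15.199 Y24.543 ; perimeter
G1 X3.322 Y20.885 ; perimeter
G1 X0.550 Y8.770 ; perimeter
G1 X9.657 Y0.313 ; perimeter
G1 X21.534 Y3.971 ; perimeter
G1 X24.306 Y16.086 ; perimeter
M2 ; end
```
solid part
  facet normal 0.0000 0.0000 -1.0000
    outer loop
      vertex 3.322 20.885 0.000
      vertex 15.199 24.543 0.000
      vertex 24.306 16.086 0.000
    endloop
  endfacet
  facet normal 0.0000 0.0000 -1.0000
    outer loop
      vertex 0.550 8.770 0.000
      vertex 3.322 20.885 0.000
      vertex 24.306 16.086 0.000
    endloop
  endfacet
  facet normal 0.0000 0.0000 -1.0000
    outer loop
      vertex 9.657 0.313 0.000
      vertex 0.550 8.770 0.000
      vertex 24.306 16.086 0.000
    endloop
  endfacet
  facet normal 0.0000 0.0000 -1.0000
    outer loop
      vertex 21.534 3.971 0.000
      vertex 9.657 0.313 0.000
      vertex 24.306 16.086 0.000
    endloop
  endfacet
  facet normal 0.0000 0.0000 1.0000
    outer loop
      vertex 24.306 16.086 16.345
      vertex 15.199 24.543 16.345
      vertex 3.322 20.885 16.345
    endloop
  endfacet
  facet normal 0.0000 0.0000 1.0000
    outer loop
      vertex 24.306 16.086 16.345
      vertex 3.322 20.885 16.345
      vertex 0.550 8.770 16.345
    endloop
  endfacet
  facet normal 0.0000 0.0000 1.0000
    outer loop
      vertex 24.306 16.086 16.345
      vertex 0.550 8.770 16.345
      vertex 9.657 0.313 16.345
    endloop
  endfacet
  facet normal 0.0000 0.0000 1.0000
    outer loop
      vertex 24.306 16.086 16.345
      vertex 9.657 0.313 16.345
      vertex 21.534 3.971 16.345
    endloop
  endfacet
  facet normal 0.6805 0.7328 0.0000
    outer loop
      vertex 24.306 16.086 0.000
      vertex 15.199 24.543 0.000
      vertex 15.199 24.543 16.345
    endloop
  endfacet
  facet normal 0.6805 0.7328 0.0000
    outer loop
      vertex 24.306 16.086 0.000
      vertex 15.199 24.543 16.345
      vertex 24.306 16.086 16.345
    endloop
  endfacet
  facet normal -0.2943 0.9557 0.0000
    outer loop
      vertex 15.199 24.543 0.000
      vertex 3.322 20.885 0.000
      vertex 3.322 20.885 16.345
    endloop
  endfacet
  facet normal -0.2943 0.9557 0.0000
    outer loop
      vertex 15.199 24.543 0.000
      vertex 3.322 20.885 16.345
      vertex 15.199 24.543 16.345
    endloop
  endfacet
  facet normal -0.9748 0.2230 0.0000
    outer loop
      vertex 3.322 20.885 0.000
      vertex 0.550 8.770 0.000
      vertex 0.550 8.770 16.345
    endloop
  endfacet
  facet normal -0.9748 0.2230 0.0000
    outer loop
      vertex 3.322 20.885 0.000
      vertex 0.550 8.770 16.345
      vertex 3.322 20.885 16.345
    endloop
  endfacet
  facet normal -0.6805 -0.7328 0.0000
    outer loop
      vertex 0.550 8.770 0.000
      vertex 9.657 0.313 0.000
      vertex 9.657 0.313 16.345
    endloop
  endfacet
  facet normal -0.6805 -0.7328 0.0000
    outer loop
      vertex 0.550 8.770 0.000
      vertex 9.657 0.313 16.345
      vertex 0.550 8.770 16.345
    endloop
  endfacet
  facet normal 0.2943 -0.9557 0.0000
    outer loop
      vertex 9.657 0.313 0.000
      vertex 21.534 3.971 0.000
      vertex 21.534 3.971 16.345
    endloop
  endfacet
  facet normal 0.2943 -0.9557 0.0000
    outer loop
      vertex 9.657 0.313 0.000
      vertex 21.534 3.971 16.345
      vertex 9.657 0.313 16.345
    endloop
  endfacet
  facet normal 0.9748 -0.2230 0.0000
    outer loop
      vertex 21.534 3.971 0.000
      vertex 24.306 16.086 0.000
      vertex 24.306 16.086 16.345
    endloop
  endfacet
  facet normal 0.9748 -0.2230 0.0000
    outer loop
      vertex 21.534 3.971 0.000
      vertex 24.306 16.086 16.345
      vertex 21.534 3.971 16.345
    endloop
  endfacet
endsolid part

The G0 Z moves step by Δz≈2.043 mm. Every layer's G1 loop is the same polygon, so the solid is a straight extrusion of it from z=0 to z≈16.3. Closing with flat bottom and top caps and triangulating gives 20 facets — a regular 6-sided prism (a cylinder approximated with 6 flat sides), circumscribed radius ≈ 12.4 mm, height ≈ 16.3 mm.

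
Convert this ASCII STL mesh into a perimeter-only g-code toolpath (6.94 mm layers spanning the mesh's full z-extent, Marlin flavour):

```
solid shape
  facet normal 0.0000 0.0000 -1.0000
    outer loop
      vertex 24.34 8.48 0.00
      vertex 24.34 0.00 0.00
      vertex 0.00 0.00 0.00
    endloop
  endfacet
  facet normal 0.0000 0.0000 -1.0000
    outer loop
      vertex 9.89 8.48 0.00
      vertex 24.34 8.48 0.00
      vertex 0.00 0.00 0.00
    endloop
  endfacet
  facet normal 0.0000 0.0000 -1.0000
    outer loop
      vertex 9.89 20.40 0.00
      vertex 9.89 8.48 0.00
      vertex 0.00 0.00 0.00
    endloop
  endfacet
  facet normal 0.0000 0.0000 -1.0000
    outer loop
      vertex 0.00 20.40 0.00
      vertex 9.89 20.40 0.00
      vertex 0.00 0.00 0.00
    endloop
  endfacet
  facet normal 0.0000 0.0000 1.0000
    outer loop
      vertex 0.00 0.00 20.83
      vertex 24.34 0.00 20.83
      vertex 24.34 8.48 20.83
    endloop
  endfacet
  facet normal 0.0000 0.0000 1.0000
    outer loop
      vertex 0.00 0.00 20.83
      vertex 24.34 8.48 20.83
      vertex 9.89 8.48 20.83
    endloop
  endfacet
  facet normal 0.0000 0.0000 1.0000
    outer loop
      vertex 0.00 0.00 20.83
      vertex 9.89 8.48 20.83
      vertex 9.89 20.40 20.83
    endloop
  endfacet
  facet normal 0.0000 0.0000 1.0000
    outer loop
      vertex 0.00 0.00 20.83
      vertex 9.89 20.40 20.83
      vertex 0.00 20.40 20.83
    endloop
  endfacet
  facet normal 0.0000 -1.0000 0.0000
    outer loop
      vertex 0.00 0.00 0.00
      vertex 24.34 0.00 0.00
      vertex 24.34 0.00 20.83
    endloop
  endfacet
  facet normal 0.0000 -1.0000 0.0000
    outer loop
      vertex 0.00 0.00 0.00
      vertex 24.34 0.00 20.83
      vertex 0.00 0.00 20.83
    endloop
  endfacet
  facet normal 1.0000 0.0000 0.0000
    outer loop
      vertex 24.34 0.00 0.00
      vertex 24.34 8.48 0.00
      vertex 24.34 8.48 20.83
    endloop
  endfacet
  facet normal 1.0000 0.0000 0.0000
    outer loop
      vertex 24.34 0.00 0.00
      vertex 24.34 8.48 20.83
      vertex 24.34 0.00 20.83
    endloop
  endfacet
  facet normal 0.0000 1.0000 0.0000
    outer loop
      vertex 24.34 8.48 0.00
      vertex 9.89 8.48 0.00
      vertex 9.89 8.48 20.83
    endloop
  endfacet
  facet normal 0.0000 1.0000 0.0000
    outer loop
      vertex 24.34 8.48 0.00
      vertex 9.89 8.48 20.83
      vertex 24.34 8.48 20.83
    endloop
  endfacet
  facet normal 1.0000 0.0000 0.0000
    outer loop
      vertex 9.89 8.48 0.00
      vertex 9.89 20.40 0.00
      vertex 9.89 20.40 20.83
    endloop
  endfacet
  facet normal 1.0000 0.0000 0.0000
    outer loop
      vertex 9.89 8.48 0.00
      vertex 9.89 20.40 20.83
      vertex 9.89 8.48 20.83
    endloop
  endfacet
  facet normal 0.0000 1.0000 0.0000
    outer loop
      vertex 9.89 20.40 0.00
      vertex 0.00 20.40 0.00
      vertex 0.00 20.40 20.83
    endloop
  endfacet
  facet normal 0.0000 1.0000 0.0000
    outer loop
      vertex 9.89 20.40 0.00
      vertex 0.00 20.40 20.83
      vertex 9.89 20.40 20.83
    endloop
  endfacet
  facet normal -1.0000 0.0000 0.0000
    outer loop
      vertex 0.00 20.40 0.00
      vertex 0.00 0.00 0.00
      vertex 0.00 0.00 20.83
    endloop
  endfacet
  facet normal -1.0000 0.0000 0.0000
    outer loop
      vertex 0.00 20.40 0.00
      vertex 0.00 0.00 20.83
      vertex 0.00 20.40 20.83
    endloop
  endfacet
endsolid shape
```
; perimeter-only toolpath
G21 ; units = mm
G90 ; absolute positioning
G28 ; home
; layer 1
G0 Z6.94
G0 X0.00 Y0.00
G1 X24.34 Y0.00
G1 X24.34 Y8.48
G1 X9.89 Y8.48
G1 X9.89 Y20.40
G1 X0.00 Y20.40
G1 X0.00 Y0.00
; layer 2
G0 Z13.89
G0 X0.00 Y0.00
G1 X24.34 Y0.00
G1 X24.34 Y8.48
G1 X9.89 Y8.48
G1 X9.89 Y20.40
G1 X0.00 Y20.40
G1 X0.00 Y0.00
; layer 3
G0 Z20.83
G0 X0.00 Y0.00
G1 X24.34 Y0.00
G1 X24.34 Y8.48
G1 X9.89 Y8.48
G1 X9.89 Y20.40
G1 X0.00 Y20.40
G1 X0.00 Y0.00
M2 ; end

The solid is an L-shaped prism: outer 24.3 × 20.4 mm, arm thicknesses ≈ 8.48 mm (horizontal) and 9.89 mm (vertical), extruded 20.8 mm in z. Slicing at Δz = 6.94 mm — 3 equal slices spanning the solid's height, so layer i sits at z = i·h/3 — gives 3 non-empty perimeters. Each is a 6-segment closed polygon; G0 lifts to the layer z and rapids to the start vertex, then G1 traces the edges.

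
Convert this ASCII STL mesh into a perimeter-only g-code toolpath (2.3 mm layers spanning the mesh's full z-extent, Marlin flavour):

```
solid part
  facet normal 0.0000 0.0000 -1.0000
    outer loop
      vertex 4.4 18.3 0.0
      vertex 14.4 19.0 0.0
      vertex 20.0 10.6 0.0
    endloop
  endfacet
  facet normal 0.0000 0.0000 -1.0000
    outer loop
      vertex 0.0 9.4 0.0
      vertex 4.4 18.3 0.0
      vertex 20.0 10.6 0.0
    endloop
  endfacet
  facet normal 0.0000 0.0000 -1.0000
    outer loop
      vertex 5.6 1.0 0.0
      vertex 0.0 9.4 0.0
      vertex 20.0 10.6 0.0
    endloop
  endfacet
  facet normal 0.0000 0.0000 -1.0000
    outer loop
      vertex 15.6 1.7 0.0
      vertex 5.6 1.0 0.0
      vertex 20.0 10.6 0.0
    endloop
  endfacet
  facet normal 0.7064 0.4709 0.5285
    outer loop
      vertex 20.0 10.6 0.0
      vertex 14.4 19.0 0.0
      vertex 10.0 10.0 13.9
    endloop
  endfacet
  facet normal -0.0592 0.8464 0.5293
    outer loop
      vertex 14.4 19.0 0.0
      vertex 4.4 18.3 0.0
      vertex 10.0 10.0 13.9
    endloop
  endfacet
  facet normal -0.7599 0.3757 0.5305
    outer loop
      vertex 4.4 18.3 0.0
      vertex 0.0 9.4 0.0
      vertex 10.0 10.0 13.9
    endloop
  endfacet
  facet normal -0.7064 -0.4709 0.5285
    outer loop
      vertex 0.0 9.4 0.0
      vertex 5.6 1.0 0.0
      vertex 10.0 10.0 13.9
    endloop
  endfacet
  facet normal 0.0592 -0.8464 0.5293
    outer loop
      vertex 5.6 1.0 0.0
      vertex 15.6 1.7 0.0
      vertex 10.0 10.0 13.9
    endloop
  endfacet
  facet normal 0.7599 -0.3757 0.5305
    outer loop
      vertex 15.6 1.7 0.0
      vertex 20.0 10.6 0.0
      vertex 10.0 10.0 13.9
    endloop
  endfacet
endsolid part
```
; perimeter-only toolpath
G21 ; units = mm
G90 ; absolute positioning
G28 ; home
; layer 1
G0 Z2.3
G0 X18.3 Y10.5
G1 X13.7 Y17.5
G1 X5.3 Y16.9
G1 X1.7 Y9.5
G1 X6.3 Y2.5
G1 X14.7 Y3.1
G1 X18.3 Y10.5
; layer 2
G0 Z4.6
G0 X16.7 Y10.4
G1 X12.9 Y16.0
G1 X6.3 Y15.5
G1 X3.3 Y9.6
G1 X7.1 Y4.0
G1 X13.7 Y4.5
G1 X16.7 Y10.4
; layer 3
G0 Z7.0
G0 X15.0 Y10.3
G1 X12.2 Y14.5
G1 X7.2 Y14.1
G1 X5.0 Y9.7
G1 X7.8 Y5.5
G1 X12.8 Y5.9
G1 X15.0 Y10.3
; layer 4
G0 Z9.3
G0 X13.3 Y10.2
G1 X11.5 Y13.0
G1 X8.1 Y12.8
G1 X6.7 Y9.8
G1 X8.5 Y7.0
G1 X11.9 Y7.2
G1 X13.3 Y10.2
; layer 5
G0 Z11.6
G0 X11.7 Y10.1
G1 X10.7 Y11.5
G1 X9.1 Y11.4
G1 X8.3 Y9.9
G1 X9.3 Y8.5
G1 X10.9 Y8.6
G1 X11.7 Y10.1
M2 ; end

The solid is a regular 6-sided pyramid, base circumscribed radius ≈ 10 mm, apex at z ≈ 13.9 mm. Slicing at Δz = 2.3 mm — 6 equal slices spanning the solid's height, so layer i sits at z = i·h/6 — gives 5 non-empty perimeters. Each is a 6-segment closed polygon; G0 lifts to the layer z and rapids to the start vertex, then G1 traces the edges. The cross-section shrinks linearly with z (the slice at the apex is degenerate and omitted).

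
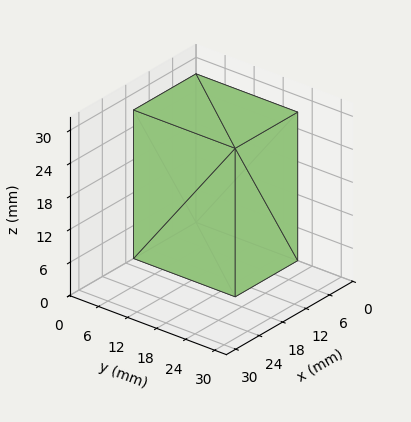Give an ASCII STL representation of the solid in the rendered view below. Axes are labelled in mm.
Reading the render: the shape is a rectangular box, roughly 16 × 21 mm footprint and 27 mm tall (dimensions read to the nearest mm from the axis ticks). For the STL, each face is triangulated and given an outward normal.

solid part
  facet normal 0.0000 0.0000 -1.0000
    outer loop
      vertex 16.000 21.000 0.000
      vertex 16.000 0.000 0.000
      vertex 0.000 0.000 0.000
    endloop
  endfacet
  facet normal 0.0000 0.0000 -1.0000
    outer loop
      vertex 0.000 21.000 0.000
      vertex 16.000 21.000 0.000
      vertex 0.000 0.000 0.000
    endloop
  endfacet
  facet normal 0.0000 0.0000 1.0000
    outer loop
      vertex 0.000 0.000 27.000
      vertex 16.000 0.000 27.000
      vertex 16.000 21.000 27.000
    endloop
  endfacet
  facet normal 0.0000 0.0000 1.0000
    outer loop
      vertex 0.000 0.000 27.000
      vertex 16.000 21.000 27.000
      vertex 0.000 21.000 27.000
    endloop
  endfacet
  facet normal 0.0000 -1.0000 0.0000
    outer loop
      vertex 0.000 0.000 0.000
      vertex 16.000 0.000 0.000
      vertex 16.000 0.000 27.000
    endloop
  endfacet
  facet normal 0.0000 -1.0000 0.0000
    outer loop
      vertex 0.000 0.000 0.000
      vertex 16.000 0.000 27.000
      vertex 0.000 0.000 27.000
    endloop
  endfacet
  facet normal 0.0000 1.0000 0.0000
    outer loop
      vertex 16.000 21.000 27.000
      vertex 16.000 21.000 0.000
      vertex 0.000 21.000 0.000
    endloop
  endfacet
  facet normal 0.0000 1.0000 0.0000
    outer loop
      vertex 0.000 21.000 27.000
      vertex 16.000 21.000 27.000
      vertex 0.000 21.000 0.000
    endloop
  endfacet
  facet normal -1.0000 0.0000 0.0000
    outer loop
      vertex 0.000 21.000 27.000
      vertex 0.000 21.000 0.000
      vertex 0.000 0.000 0.000
    endloop
  endfacet
  facet normal -1.0000 0.0000 0.0000
    outer loop
      vertex 0.000 0.000 27.000
      vertex 0.000 21.000 27.000
      vertex 0.000 0.000 0.000
    endloop
  endfacet
  facet normal 1.0000 0.0000 0.0000
    outer loop
      vertex 16.000 0.000 0.000
      vertex 16.000 21.000 0.000
      vertex 16.000 21.000 27.000
    endloop
  endfacet
  facet normal 1.0000 0.0000 0.0000
    outer loop
      vertex 16.000 0.000 0.000
      vertex 16.000 21.000 27.000
      vertex 16.000 0.000 27.000
    endloop
  endfacet
endsolid part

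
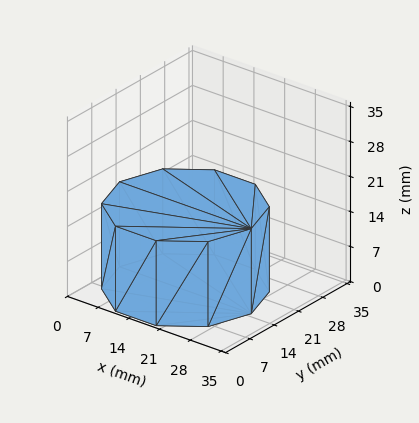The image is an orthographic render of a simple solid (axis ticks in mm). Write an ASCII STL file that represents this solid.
Reading the render: the shape is a regular 10-sided prism (a cylinder approximated with 10 flat sides), circumscribed radius ≈ 15 mm, height ≈ 17 mm (dimensions read to the nearest mm from the axis ticks). For the STL, each face is triangulated and given an outward normal.

solid part
  facet normal 0.0000 0.0000 -1.0000
    outer loop
      vertex 19.64 29.27 0.00
      vertex 27.14 23.82 0.00
      vertex 30.00 15.00 0.00
    endloop
  endfacet
  facet normal 0.0000 0.0000 -1.0000
    outer loop
      vertex 10.36 29.27 0.00
      vertex 19.64 29.27 0.00
      vertex 30.00 15.00 0.00
    endloop
  endfacet
  facet normal 0.0000 0.0000 -1.0000
    outer loop
      vertex 2.86 23.82 0.00
      vertex 10.36 29.27 0.00
      vertex 30.00 15.00 0.00
    endloop
  endfacet
  facet normal 0.0000 0.0000 -1.0000
    outer loop
      vertex 0.00 15.00 0.00
      vertex 2.86 23.82 0.00
      vertex 30.00 15.00 0.00
    endloop
  endfacet
  facet normal 0.0000 0.0000 -1.0000
    outer loop
      vertex 2.86 6.18 0.00
      vertex 0.00 15.00 0.00
      vertex 30.00 15.00 0.00
    endloop
  endfacet
  facet normal 0.0000 0.0000 -1.0000
    outer loop
      vertex 10.36 0.73 0.00
      vertex 2.86 6.18 0.00
      vertex 30.00 15.00 0.00
    endloop
  endfacet
  facet normal 0.0000 0.0000 -1.0000
    outer loop
      vertex 19.64 0.73 0.00
      vertex 10.36 0.73 0.00
      vertex 30.00 15.00 0.00
    endloop
  endfacet
  facet normal 0.0000 0.0000 -1.0000
    outer loop
      vertex 27.14 6.18 0.00
      vertex 19.64 0.73 0.00
      vertex 30.00 15.00 0.00
    endloop
  endfacet
  facet normal 0.0000 0.0000 1.0000
    outer loop
      vertex 30.00 15.00 17.00
      vertex 27.14 23.82 17.00
      vertex 19.64 29.27 17.00
    endloop
  endfacet
  facet normal 0.0000 0.0000 1.0000
    outer loop
      vertex 30.00 15.00 17.00
      vertex 19.64 29.27 17.00
      vertex 10.36 29.27 17.00
    endloop
  endfacet
  facet normal 0.0000 0.0000 1.0000
    outer loop
      vertex 30.00 15.00 17.00
      vertex 10.36 29.27 17.00
      vertex 2.86 23.82 17.00
    endloop
  endfacet
  facet normal 0.0000 0.0000 1.0000
    outer loop
      vertex 30.00 15.00 17.00
      vertex 2.86 23.82 17.00
      vertex 0.00 15.00 17.00
    endloop
  endfacet
  facet normal 0.0000 0.0000 1.0000
    outer loop
      vertex 30.00 15.00 17.00
      vertex 0.00 15.00 17.00
      vertex 2.86 6.18 17.00
    endloop
  endfacet
  facet normal 0.0000 0.0000 1.0000
    outer loop
      vertex 30.00 15.00 17.00
      vertex 2.86 6.18 17.00
      vertex 10.36 0.73 17.00
    endloop
  endfacet
  facet normal 0.0000 0.0000 1.0000
    outer loop
      vertex 30.00 15.00 17.00
      vertex 10.36 0.73 17.00
      vertex 19.64 0.73 17.00
    endloop
  endfacet
  facet normal 0.0000 0.0000 1.0000
    outer loop
      vertex 30.00 15.00 17.00
      vertex 19.64 0.73 17.00
      vertex 27.14 6.18 17.00
    endloop
  endfacet
  facet normal 0.9512 0.3085 0.0000
    outer loop
      vertex 30.00 15.00 0.00
      vertex 27.14 23.82 0.00
      vertex 27.14 23.82 17.00
    endloop
  endfacet
  facet normal 0.9512 0.3085 0.0000
    outer loop
      vertex 30.00 15.00 0.00
      vertex 27.14 23.82 17.00
      vertex 30.00 15.00 17.00
    endloop
  endfacet
  facet normal 0.5879 0.8090 0.0000
    outer loop
      vertex 27.14 23.82 0.00
      vertex 19.64 29.27 0.00
      vertex 19.64 29.27 17.00
    endloop
  endfacet
  facet normal 0.5879 0.8090 0.0000
    outer loop
      vertex 27.14 23.82 0.00
      vertex 19.64 29.27 17.00
      vertex 27.14 23.82 17.00
    endloop
  endfacet
  facet normal 0.0000 1.0000 0.0000
    outer loop
      vertex 19.64 29.27 0.00
      vertex 10.36 29.27 0.00
      vertex 10.36 29.27 17.00
    endloop
  endfacet
  facet normal 0.0000 1.0000 0.0000
    outer loop
      vertex 19.64 29.27 0.00
      vertex 10.36 29.27 17.00
      vertex 19.64 29.27 17.00
    endloop
  endfacet
  facet normal -0.5879 0.8090 0.0000
    outer loop
      vertex 10.36 29.27 0.00
      vertex 2.86 23.82 0.00
      vertex 2.86 23.82 17.00
    endloop
  endfacet
  facet normal -0.5879 0.8090 0.0000
    outer loop
      vertex 10.36 29.27 0.00
      vertex 2.86 23.82 17.00
      vertex 10.36 29.27 17.00
    endloop
  endfacet
  facet normal -0.9512 0.3085 0.0000
    outer loop
      vertex 2.86 23.82 0.00
      vertex 0.00 15.00 0.00
      vertex 0.00 15.00 17.00
    endloop
  endfacet
  facet normal -0.9512 0.3085 0.0000
    outer loop
      vertex 2.86 23.82 0.00
      vertex 0.00 15.00 17.00
      vertex 2.86 23.82 17.00
    endloop
  endfacet
  facet normal -0.9512 -0.3085 0.0000
    outer loop
      vertex 0.00 15.00 0.00
      vertex 2.86 6.18 0.00
      vertex 2.86 6.18 17.00
    endloop
  endfacet
  facet normal -0.9512 -0.3085 0.0000
    outer loop
      vertex 0.00 15.00 0.00
      vertex 2.86 6.18 17.00
      vertex 0.00 15.00 17.00
    endloop
  endfacet
  facet normal -0.5879 -0.8090 0.0000
    outer loop
      vertex 2.86 6.18 0.00
      vertex 10.36 0.73 0.00
      vertex 10.36 0.73 17.00
    endloop
  endfacet
  facet normal -0.5879 -0.8090 0.0000
    outer loop
      vertex 2.86 6.18 0.00
      vertex 10.36 0.73 17.00
      vertex 2.86 6.18 17.00
    endloop
  endfacet
  facet normal 0.0000 -1.0000 0.0000
    outer loop
      vertex 10.36 0.73 0.00
      vertex 19.64 0.73 0.00
      vertex 19.64 0.73 17.00
    endloop
  endfacet
  facet normal 0.0000 -1.0000 0.0000
    outer loop
      vertex 10.36 0.73 0.00
      vertex 19.64 0.73 17.00
      vertex 10.36 0.73 17.00
    endloop
  endfacet
  facet normal 0.5879 -0.8090 0.0000
    outer loop
      vertex 19.64 0.73 0.00
      vertex 27.14 6.18 0.00
      vertex 27.14 6.18 17.00
    endloop
  endfacet
  facet normal 0.5879 -0.8090 0.0000
    outer loop
      vertex 19.64 0.73 0.00
      vertex 27.14 6.18 17.00
      vertex 19.64 0.73 17.00
    endloop
  endfacet
  facet normal 0.9512 -0.3085 0.0000
    outer loop
      vertex 27.14 6.18 0.00
      vertex 30.00 15.00 0.00
      vertex 30.00 15.00 17.00
    endloop
  endfacet
  facet normal 0.9512 -0.3085 0.0000
    outer loop
      vertex 27.14 6.18 0.00
      vertex 30.00 15.00 17.00
      vertex 27.14 6.18 17.00
    endloop
  endfacet
endsolid part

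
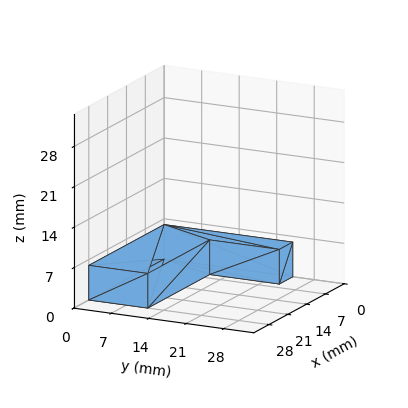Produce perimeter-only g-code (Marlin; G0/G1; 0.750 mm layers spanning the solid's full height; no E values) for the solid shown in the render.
Reading the render: the shape is an L-shaped prism: outer 28 × 24 mm, arm thicknesses ≈ 11 mm (horizontal) and 5 mm (vertical), extruded 6 mm in z (dimensions read to the nearest mm from the axis ticks). For the g-code, the solid's height is divided into equal slices at the stated Δz and each level perimeter traced with G1 moves after a G0 lift.

; perimeter-only toolpath
G21 ; units = mm
G90 ; absolute positioning
G28 ; home
; layer 1
G0 Z0.750
G0 X0.000 Y0.000
G1 X28.000 Y0.000
G1 X28.000 Y11.000
G1 X5.000 Y11.000
G1 X5.000 Y24.000
G1 X0.000 Y24.000
G1 X0.000 Y0.000
; layer 2
G0 Z1.500
G0 X0.000 Y0.000
G1 X28.000 Y0.000
G1 X28.000 Y11.000
G1 X5.000 Y11.000
G1 X5.000 Y24.000
G1 X0.000 Y24.000
G1 X0.000 Y0.000
; layer 3
G0 Z2.250
G0 X0.000 Y0.000
G1 X28.000 Y0.000
G1 X28.000 Y11.000
G1 X5.000 Y11.000
G1 X5.000 Y24.000
G1 X0.000 Y24.000
G1 X0.000 Y0.000
; layer 4
G0 Z3.000
G0 X0.000 Y0.000
G1 X28.000 Y0.000
G1 X28.000 Y11.000
G1 X5.000 Y11.000
G1 X5.000 Y24.000
G1 X0.000 Y24.000
G1 X0.000 Y0.000
; layer 5
G0 Z3.750
G0 X0.000 Y0.000
G1 X28.000 Y0.000
G1 X28.000 Y11.000
G1 X5.000 Y11.000
G1 X5.000 Y24.000
G1 X0.000 Y24.000
G1 X0.000 Y0.000
; layer 6
G0 Z4.500
G0 X0.000 Y0.000
G1 X28.000 Y0.000
G1 X28.000 Y11.000
G1 X5.000 Y11.000
G1 X5.000 Y24.000
G1 X0.000 Y24.000
G1 X0.000 Y0.000
; layer 7
G0 Z5.250
G0 X0.000 Y0.000
G1 X28.000 Y0.000
G1 X28.000 Y11.000
G1 X5.000 Y11.000
G1 X5.000 Y24.000
G1 X0.000 Y24.000
G1 X0.000 Y0.000
; layer 8
G0 Z6.000
G0 X0.000 Y0.000
G1 X28.000 Y0.000
G1 X28.000 Y11.000
G1 X5.000 Y11.000
G1 X5.000 Y24.000
G1 X0.000 Y24.000
G1 X0.000 Y0.000
M2 ; end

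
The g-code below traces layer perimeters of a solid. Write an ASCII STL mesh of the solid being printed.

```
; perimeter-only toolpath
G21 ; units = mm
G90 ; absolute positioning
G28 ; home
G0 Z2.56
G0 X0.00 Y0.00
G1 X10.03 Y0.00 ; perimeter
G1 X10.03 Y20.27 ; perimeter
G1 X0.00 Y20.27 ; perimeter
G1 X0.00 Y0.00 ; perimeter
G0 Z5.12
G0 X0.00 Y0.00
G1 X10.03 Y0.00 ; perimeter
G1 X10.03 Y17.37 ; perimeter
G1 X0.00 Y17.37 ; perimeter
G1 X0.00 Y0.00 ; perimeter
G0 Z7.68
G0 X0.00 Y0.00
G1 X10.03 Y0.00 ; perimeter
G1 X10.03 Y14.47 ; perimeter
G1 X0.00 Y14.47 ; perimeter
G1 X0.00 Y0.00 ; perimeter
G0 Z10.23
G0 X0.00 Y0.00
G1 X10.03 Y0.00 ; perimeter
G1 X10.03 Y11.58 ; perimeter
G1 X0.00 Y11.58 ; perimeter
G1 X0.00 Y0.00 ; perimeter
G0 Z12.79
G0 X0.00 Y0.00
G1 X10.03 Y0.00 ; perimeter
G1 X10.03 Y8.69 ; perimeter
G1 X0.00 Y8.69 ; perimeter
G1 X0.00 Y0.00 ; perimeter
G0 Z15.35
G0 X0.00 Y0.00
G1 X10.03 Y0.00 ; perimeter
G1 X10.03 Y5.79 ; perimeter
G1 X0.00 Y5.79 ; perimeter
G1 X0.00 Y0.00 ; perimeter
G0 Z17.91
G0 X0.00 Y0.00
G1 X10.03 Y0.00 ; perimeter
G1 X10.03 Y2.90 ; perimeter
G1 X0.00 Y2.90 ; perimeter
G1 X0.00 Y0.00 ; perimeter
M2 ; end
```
solid part
  facet normal 0.0000 0.0000 -1.0000
    outer loop
      vertex 10.03 23.16 0.00
      vertex 10.03 0.00 0.00
      vertex 0.00 0.00 0.00
    endloop
  endfacet
  facet normal 0.0000 0.0000 -1.0000
    outer loop
      vertex 0.00 23.16 0.00
      vertex 10.03 23.16 0.00
      vertex 0.00 0.00 0.00
    endloop
  endfacet
  facet normal 0.0000 -1.0000 0.0000
    outer loop
      vertex 0.00 0.00 0.00
      vertex 10.03 0.00 0.00
      vertex 10.03 0.00 20.47
    endloop
  endfacet
  facet normal 0.0000 -1.0000 0.0000
    outer loop
      vertex 0.00 0.00 0.00
      vertex 10.03 0.00 20.47
      vertex 0.00 0.00 20.47
    endloop
  endfacet
  facet normal 0.0000 0.6623 0.7493
    outer loop
      vertex 0.00 0.00 20.47
      vertex 10.03 0.00 20.47
      vertex 10.03 23.16 0.00
    endloop
  endfacet
  facet normal 0.0000 0.6623 0.7493
    outer loop
      vertex 0.00 0.00 20.47
      vertex 10.03 23.16 0.00
      vertex 0.00 23.16 0.00
    endloop
  endfacet
  facet normal -1.0000 0.0000 0.0000
    outer loop
      vertex 0.00 0.00 20.47
      vertex 0.00 23.16 0.00
      vertex 0.00 0.00 0.00
    endloop
  endfacet
  facet normal 1.0000 0.0000 0.0000
    outer loop
      vertex 10.03 0.00 0.00
      vertex 10.03 23.16 0.00
      vertex 10.03 0.00 20.47
    endloop
  endfacet
endsolid part

The G0 Z moves step by Δz≈2.56 mm. The G1 loops shrink linearly with z, so the solid tapers from its base footprint up to z≈20.5. Closing with a flat bottom cap and the tapered top and triangulating gives 8 facets — a wedge (ramp): 10 × 23.2 mm base, rising to 20.5 mm along the y=0 edge and sloping linearly to z=0 at y=23.2.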